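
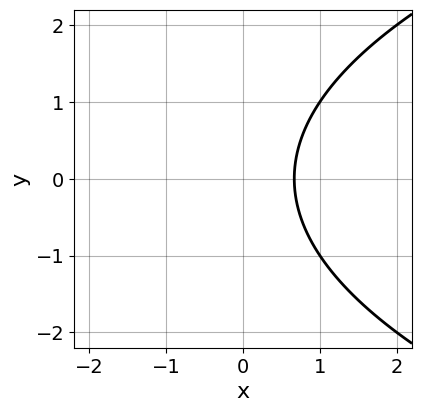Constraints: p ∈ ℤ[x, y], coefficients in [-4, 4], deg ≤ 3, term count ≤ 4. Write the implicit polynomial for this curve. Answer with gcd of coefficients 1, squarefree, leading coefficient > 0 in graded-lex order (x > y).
(a) deg p = 2. The shape is more complex than any degree-1 curve.
(b) Symmetries: mirror symmetry y ↦ −y ⇒ only even powers of y.
(c) From the visible intercepts: it misses every integer gridline on the y-axis.
(d) Assembling these constraints gives the stated polynomial.

y^2 - 3*x + 2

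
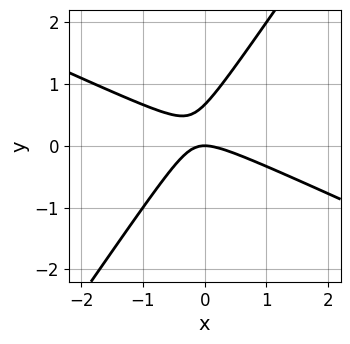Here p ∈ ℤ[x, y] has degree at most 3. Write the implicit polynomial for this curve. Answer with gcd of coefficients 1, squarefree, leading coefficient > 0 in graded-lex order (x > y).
(a) The degree is 2 — the shape is more complex than any degree-1 curve.
(b) Reading off the gridlines: it meets the x-axis at x = 0 (among the integer gridlines); it crosses the y-axis at the gridline y = 0.
(c) Fitting integer coefficients to these (and the overall shape) gives p.

2*x^2 + 3*x*y - 3*y^2 + 2*y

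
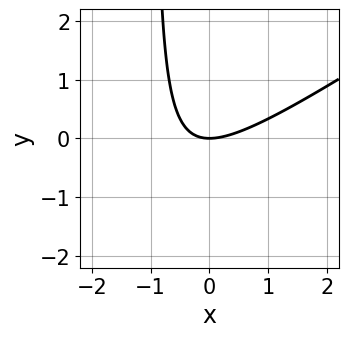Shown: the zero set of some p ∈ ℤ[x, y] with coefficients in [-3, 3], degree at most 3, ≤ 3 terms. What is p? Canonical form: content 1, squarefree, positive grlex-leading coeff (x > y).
(a) The degree is 2 — no degree-1 curve has this shape.
(b) Against the integer gridlines: it meets the y-axis at y = 0 (among the integer gridlines); one x-axis crossing is at x = 0.
(c) Assembling these constraints gives the stated polynomial.

2*x^2 - 3*x*y - 3*y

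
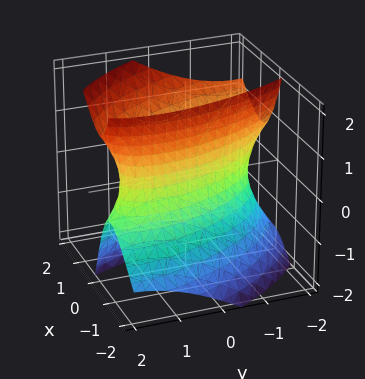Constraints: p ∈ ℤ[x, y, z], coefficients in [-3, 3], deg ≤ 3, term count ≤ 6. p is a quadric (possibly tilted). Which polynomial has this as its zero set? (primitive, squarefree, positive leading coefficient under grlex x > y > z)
The degree is 2 — a generic line meets the surface in up to 2 points.
Observable constraints: no z-intercept at any integer in the box.
Together with the visible shape, these determine p as stated.

3*x^2 + 2*x*y - 2*x*z + y^2 - z^2 - 2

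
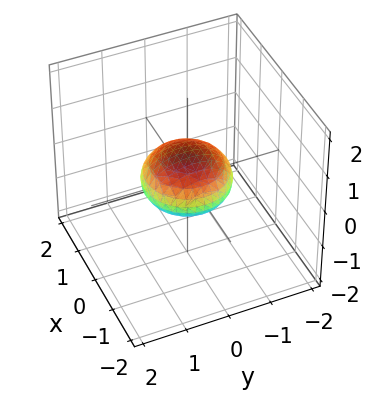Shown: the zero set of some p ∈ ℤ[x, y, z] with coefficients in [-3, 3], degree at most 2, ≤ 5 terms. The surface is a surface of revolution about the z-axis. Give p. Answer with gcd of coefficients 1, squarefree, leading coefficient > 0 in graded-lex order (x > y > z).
x^2 + y^2 + 2*z^2 - 1

(a) deg p = 2.
(b) Symmetries: the surface is invariant under rotation about z: p = q(x² + y², z).
(c) From the visible intercepts: a circular section at z = 0 has radius exactly 1; the x-axis gridline crossings are at x ∈ {-1, 1}.
(d) These observations pin down the coefficients.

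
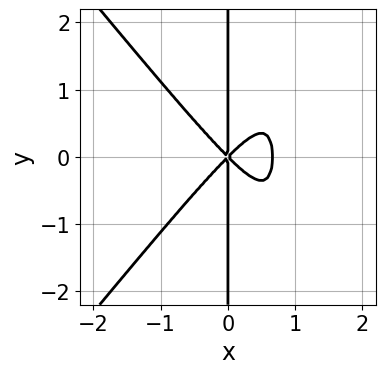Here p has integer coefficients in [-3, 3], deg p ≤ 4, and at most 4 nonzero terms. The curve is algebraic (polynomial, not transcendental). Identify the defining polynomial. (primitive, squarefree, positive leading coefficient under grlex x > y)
deg p = 4. The shape is more complex than any degree-3 curve.
Symmetries: the y ↦ −y reflection is a symmetry, so y appears only in even powers.
Observable constraints: it crosses the x-axis at the gridline x = 0; the visible y-axis segment lies entirely on the curve.
Assembling these constraints gives the stated polynomial.

3*x^4 - 2*x^2*y^2 - 2*x^3 + 2*x*y^2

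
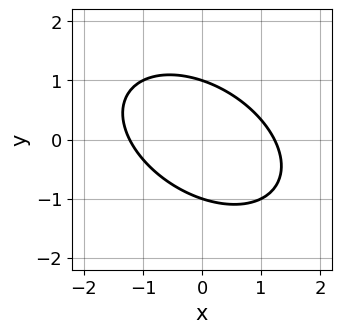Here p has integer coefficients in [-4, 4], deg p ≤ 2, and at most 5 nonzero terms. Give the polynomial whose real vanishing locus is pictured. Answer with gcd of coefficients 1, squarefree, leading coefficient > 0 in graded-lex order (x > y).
2*x^2 + 2*x*y + 3*y^2 - 3

(a) The degree is 2 — a generic line meets the curve in up to 2 points.
(b) From the visible intercepts: among the integer gridlines, it crosses the y-axis at y ∈ {-1, 1}.
(c) These observations pin down the coefficients.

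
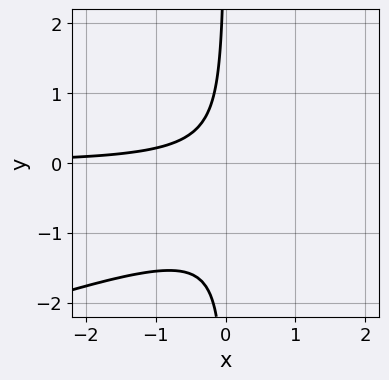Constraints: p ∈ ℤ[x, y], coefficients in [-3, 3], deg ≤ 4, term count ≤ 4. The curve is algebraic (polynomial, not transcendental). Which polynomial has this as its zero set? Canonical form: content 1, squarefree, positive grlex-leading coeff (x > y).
(a) deg p = 3. No degree-2 curve has this shape.
(b) Against the integer gridlines: no y-intercept at any integer in the box; it misses every integer gridline on the x-axis.
(c) Together with the visible shape, these determine p as stated.

x^2*y - 3*x*y^2 - 3*x*y - 1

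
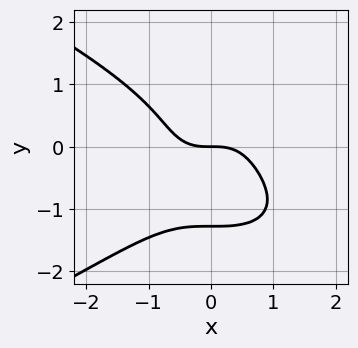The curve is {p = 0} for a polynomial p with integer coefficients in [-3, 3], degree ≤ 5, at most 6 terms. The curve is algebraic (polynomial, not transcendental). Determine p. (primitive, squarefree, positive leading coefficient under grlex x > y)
3*y^4 + 3*x^3 + 2*y^3 + 3*y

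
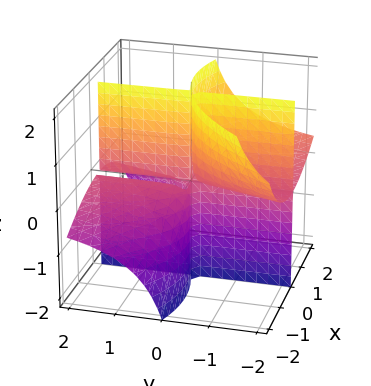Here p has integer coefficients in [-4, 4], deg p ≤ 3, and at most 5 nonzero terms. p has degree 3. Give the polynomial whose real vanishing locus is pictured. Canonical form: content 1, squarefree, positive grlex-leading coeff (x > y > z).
x^3 - x^2*z + 3*x*y*z

1. I count 2 distinct pieces.
2. Degree: a generic line meets the surface in up to 3 points, so deg p = 3.
3. From the axis intercepts and sections: every point of the y-axis in the box is on the surface; every point of the z-axis in the box is on the surface.
4. Solving for integer coefficients yields p as stated.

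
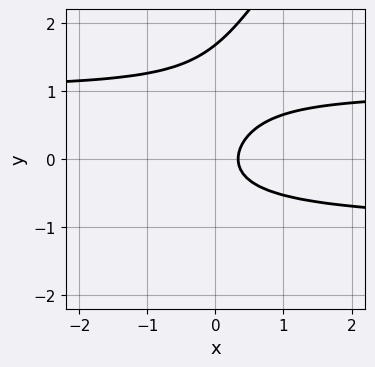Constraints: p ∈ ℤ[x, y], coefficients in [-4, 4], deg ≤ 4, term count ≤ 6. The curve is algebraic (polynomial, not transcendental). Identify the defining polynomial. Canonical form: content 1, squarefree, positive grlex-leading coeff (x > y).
3*x*y^2 - 2*y^3 + 3*y^2 - 3*x + 1

Degree: a generic line meets the curve in up to 3 points, so deg p = 3.
Matching integer coefficients to the picture gives p.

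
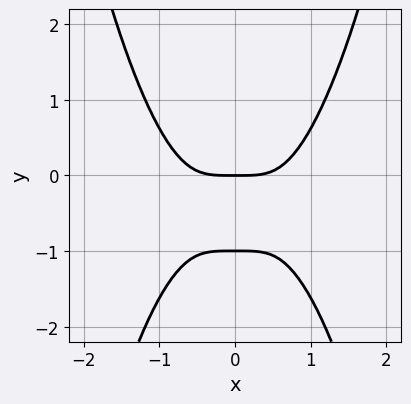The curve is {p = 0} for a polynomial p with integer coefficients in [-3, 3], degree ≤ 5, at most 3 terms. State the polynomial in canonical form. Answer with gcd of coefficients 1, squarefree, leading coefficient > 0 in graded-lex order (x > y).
First, degree: the shape is more complex than any degree-3 curve, so deg p = 4.
Next, symmetries: it's symmetric under x → −x, forcing even powers of x.
Then, reading off the gridlines: one x-axis crossing is at x = 0; the y-axis gridline crossings are at y ∈ {-1, 0}.
Finally, the integer polynomial consistent with all of this is the stated p.

x^4 - y^2 - y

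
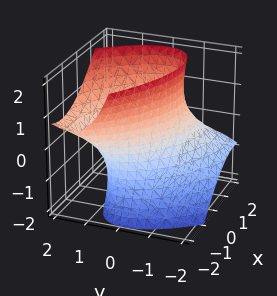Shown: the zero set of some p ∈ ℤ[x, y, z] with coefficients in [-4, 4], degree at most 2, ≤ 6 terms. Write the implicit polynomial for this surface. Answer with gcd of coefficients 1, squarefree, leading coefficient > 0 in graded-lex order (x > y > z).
2*x^2 + 3*x*y + 3*y^2 - 3*y*z - z^2 - 3

1. Degree: a generic line meets the surface in up to 2 points, so deg p = 2.
2. Reading off the gridlines: the y-axis gridline crossings are at y ∈ {-1, 1}; it misses every integer gridline on the z-axis.
3. Putting this together gives p.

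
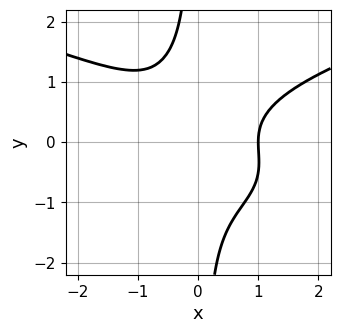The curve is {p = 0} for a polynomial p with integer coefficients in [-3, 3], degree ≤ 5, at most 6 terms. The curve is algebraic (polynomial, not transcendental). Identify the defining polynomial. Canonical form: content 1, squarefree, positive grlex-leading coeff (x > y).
2*x*y^3 - x^3 + y^2 + 1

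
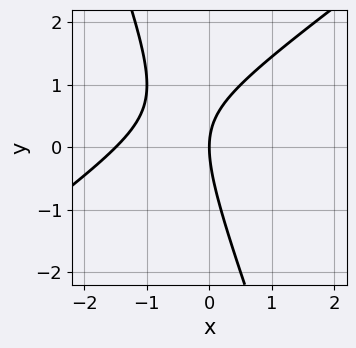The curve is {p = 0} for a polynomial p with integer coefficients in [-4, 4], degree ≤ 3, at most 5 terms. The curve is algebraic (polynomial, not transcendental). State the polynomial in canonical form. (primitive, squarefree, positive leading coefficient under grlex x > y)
1. The degree is 2 — a generic line meets the curve in up to 2 points.
2. Checking where it meets the axes: it meets the y-axis at y = 0 (among the integer gridlines); it crosses the x-axis at the gridline x = 0.
3. Fitting integer coefficients to these (and the overall shape) gives p.

2*x^2 - 2*x*y - y^2 + 3*x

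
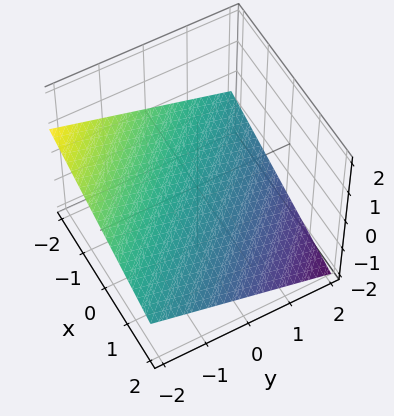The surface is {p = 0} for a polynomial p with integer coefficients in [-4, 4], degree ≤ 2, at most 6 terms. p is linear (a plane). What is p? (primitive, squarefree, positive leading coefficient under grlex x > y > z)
x + y + 3*z + 2

First, degree: every cross-section is a straight line — this is a plane, so deg p = 1.
Next, reading off the gridlines: it meets the y-axis at y = -2 (among the integer gridlines); it meets the x-axis at x = -2 (among the integer gridlines).
Finally, solving for integer coefficients yields p as stated.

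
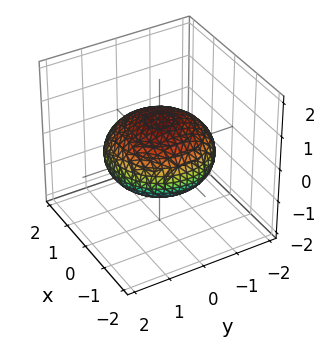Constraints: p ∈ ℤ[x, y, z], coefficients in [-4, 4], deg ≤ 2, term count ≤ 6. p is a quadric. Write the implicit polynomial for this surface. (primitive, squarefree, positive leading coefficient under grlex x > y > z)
x^2 + y^2 + 2*z^2 - 2

1. deg p = 2.
2. Symmetries: mirror symmetry z ↦ −z ⇒ only even powers of z; the z-axis is an axis of rotation, so x and y enter only as x² + y².
3. Against the integer gridlines: a circular section at z = 0 has radius between 1 and 2; among the integer gridlines, it crosses the z-axis at z ∈ {-1, 1}.
4. These observations pin down the coefficients.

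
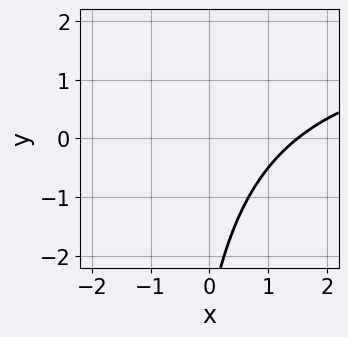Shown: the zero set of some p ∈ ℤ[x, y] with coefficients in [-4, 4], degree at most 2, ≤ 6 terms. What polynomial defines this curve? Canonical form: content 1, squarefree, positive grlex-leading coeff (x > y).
x*y - 2*x + y + 3

(a) deg p = 2. No degree-1 curve has this shape.
(b) Observable constraints: it misses every integer gridline on the y-axis.
(c) These observations pin down the coefficients.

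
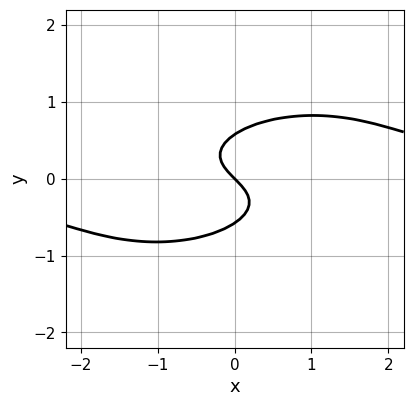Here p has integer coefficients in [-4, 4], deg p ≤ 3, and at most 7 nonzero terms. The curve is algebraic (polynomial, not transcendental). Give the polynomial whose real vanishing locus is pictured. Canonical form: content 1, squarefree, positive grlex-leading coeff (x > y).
x^2*y - x*y^2 + 3*y^3 - x - y

deg p = 3. No degree-2 curve has this shape.
From the visible intercepts: it meets the x-axis at x = 0 (among the integer gridlines); it meets the y-axis at y = 0 (among the integer gridlines).
Matching integer coefficients to the picture gives p.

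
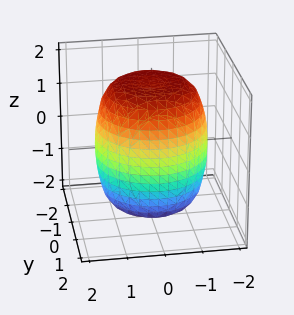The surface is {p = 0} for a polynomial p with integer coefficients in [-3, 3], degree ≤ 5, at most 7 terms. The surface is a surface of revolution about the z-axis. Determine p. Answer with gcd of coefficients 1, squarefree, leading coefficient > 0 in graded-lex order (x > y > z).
x^4 + 2*x^2*y^2 + y^4 - x^2 - y^2 + z^2 - 3

First, deg p = 4.
Next, symmetry: the z-axis is an axis of rotation, so x and y enter only as x² + y².
Then, observable constraints: a circular section at z = -1 has radius between 1 and 2.
Finally, these observations pin down the coefficients.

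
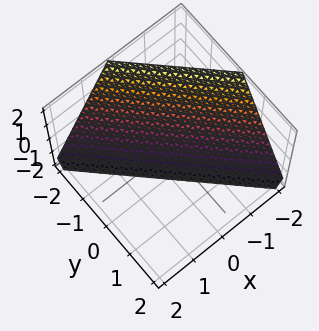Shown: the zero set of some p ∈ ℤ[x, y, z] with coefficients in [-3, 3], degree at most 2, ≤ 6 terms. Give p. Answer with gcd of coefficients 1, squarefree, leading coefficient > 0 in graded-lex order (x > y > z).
(a) The degree is 1 — the surface is flat (a plane).
(b) From the visible intercepts: one x-axis crossing is at x = -1; it crosses the z-axis at the gridline z = -2.
(c) The integer polynomial consistent with all of this is the stated p. Check: (0, -1, 0) on the y-axis lies on the surface, and p(0, -1, 0) = 0. ✓

2*x + 2*y + z + 2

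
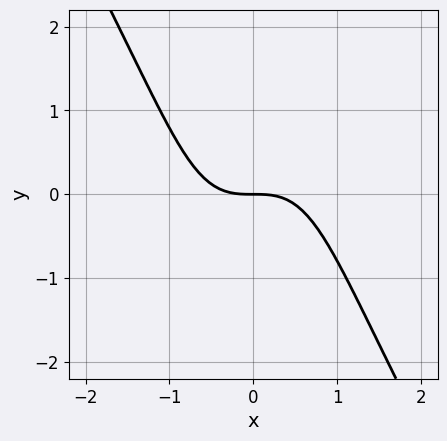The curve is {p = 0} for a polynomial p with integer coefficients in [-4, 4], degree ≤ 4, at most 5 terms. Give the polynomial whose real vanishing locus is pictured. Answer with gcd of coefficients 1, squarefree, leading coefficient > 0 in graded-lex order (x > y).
3*x^3 - x*y^2 + 3*y

First, degree: the shape is more complex than any degree-2 curve, so deg p = 3.
Then, checking where it meets the axes: one x-axis crossing is at x = 0; one y-axis crossing is at y = 0.
Finally, assembling these constraints gives the stated polynomial.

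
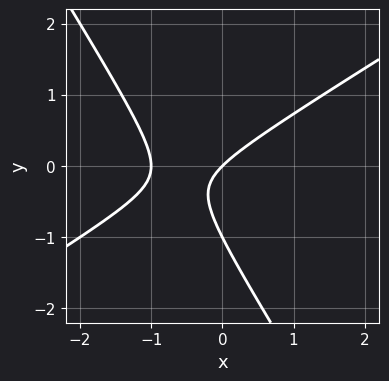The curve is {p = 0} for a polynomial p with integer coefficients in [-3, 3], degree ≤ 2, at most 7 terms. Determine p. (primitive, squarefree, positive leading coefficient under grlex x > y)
x^2 - x*y - y^2 + x - y

1. The degree is 2 — a generic line meets the curve in up to 2 points.
2. From the axis intercepts and sections: among the integer gridlines, it crosses the x-axis at x ∈ {-1, 0}; the y-axis gridline crossings are at y ∈ {-1, 0}.
3. Fitting integer coefficients to these (and the overall shape) gives p.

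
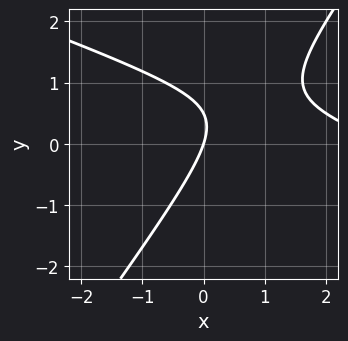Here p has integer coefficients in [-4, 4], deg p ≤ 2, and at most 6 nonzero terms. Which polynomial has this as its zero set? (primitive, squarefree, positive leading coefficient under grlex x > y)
x^2 + 2*x*y - 2*y^2 - 3*x + y

First, degree: the shape is more complex than any degree-1 curve, so deg p = 2.
Then, reading off the gridlines: it crosses the y-axis at the gridline y = 0; one x-axis crossing is at x = 0.
Finally, together with the visible shape, these determine p as stated.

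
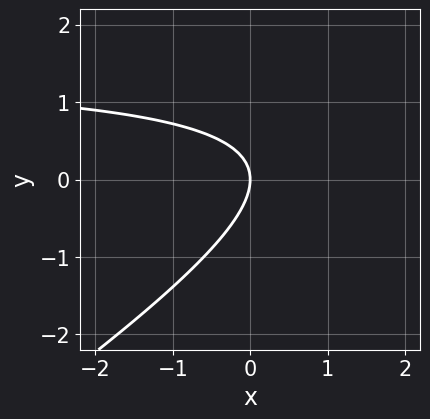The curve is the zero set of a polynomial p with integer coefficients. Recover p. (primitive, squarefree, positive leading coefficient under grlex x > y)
(a) The degree is 2 — no degree-1 curve has this shape.
(b) Against the integer gridlines: it crosses the x-axis at the gridline x = 0; it meets the y-axis at y = 0 (among the integer gridlines).
(c) The integer polynomial consistent with all of this is the stated p.

2*x*y - 3*y^2 - 3*x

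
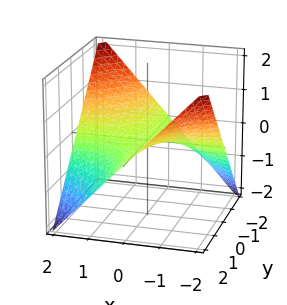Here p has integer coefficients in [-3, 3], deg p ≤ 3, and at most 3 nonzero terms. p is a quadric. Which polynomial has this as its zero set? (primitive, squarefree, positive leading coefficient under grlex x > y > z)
1. The degree is 2 — a saddle surface; a quadric.
2. Reading off the gridlines: it crosses the z-axis at the gridline z = 0; the visible x-axis segment lies entirely on the surface; the visible y-axis segment lies entirely on the surface.
3. Matching integer coefficients to the picture gives p.

x*y + 2*z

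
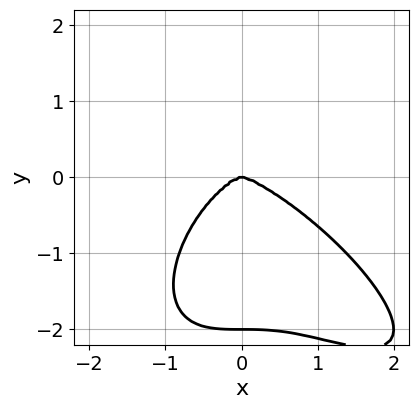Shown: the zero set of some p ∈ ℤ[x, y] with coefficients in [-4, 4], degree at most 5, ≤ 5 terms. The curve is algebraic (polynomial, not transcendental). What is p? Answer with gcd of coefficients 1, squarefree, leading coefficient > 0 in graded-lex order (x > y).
x^4 + x^3*y + y^4 + 2*y^3

1. deg p = 4. The shape is more complex than any degree-3 curve.
2. From the axis intercepts and sections: it meets the x-axis at x = 0 (among the integer gridlines); the y-axis gridline crossings are at y ∈ {-2, 0}.
3. Together with the visible shape, these determine p as stated.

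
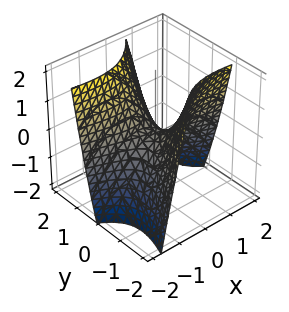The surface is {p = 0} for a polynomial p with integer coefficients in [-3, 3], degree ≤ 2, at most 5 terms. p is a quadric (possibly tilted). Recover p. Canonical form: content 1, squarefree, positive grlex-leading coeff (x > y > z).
First, deg p = 2.
Next, reading off the gridlines: it meets the z-axis at z = 0 (among the integer gridlines); it meets the y-axis at y = 0 (among the integer gridlines).
Finally, the integer polynomial consistent with all of this is the stated p.

x^2 + 3*x*y - 2*y^2 + 2*z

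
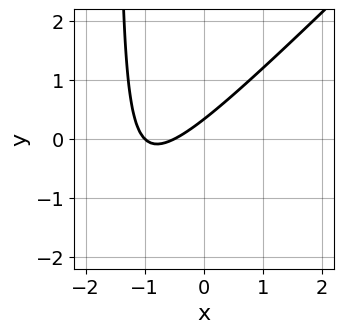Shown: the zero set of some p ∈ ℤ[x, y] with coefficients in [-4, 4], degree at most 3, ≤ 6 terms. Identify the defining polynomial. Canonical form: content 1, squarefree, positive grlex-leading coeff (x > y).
2*x^2 - 2*x*y + 3*x - 3*y + 1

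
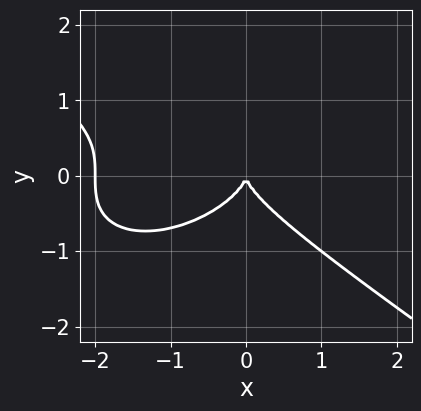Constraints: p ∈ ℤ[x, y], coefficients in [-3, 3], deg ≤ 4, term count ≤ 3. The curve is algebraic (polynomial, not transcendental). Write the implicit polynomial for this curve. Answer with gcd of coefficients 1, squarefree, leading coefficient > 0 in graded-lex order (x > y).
x^3 + 3*y^3 + 2*x^2

Degree: no degree-2 curve has this shape, so deg p = 3.
Reading off the gridlines: it meets the y-axis at y = 0 (among the integer gridlines); the x-axis gridline crossings are at x ∈ {-2, 0}.
Fitting integer coefficients to these (and the overall shape) gives p.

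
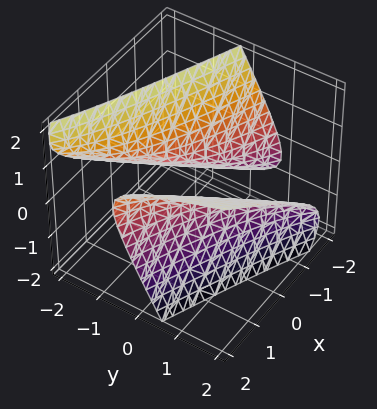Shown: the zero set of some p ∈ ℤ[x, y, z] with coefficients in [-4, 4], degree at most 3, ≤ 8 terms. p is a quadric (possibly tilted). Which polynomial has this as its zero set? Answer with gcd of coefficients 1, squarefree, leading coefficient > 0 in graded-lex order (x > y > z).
First, I count 2 distinct pieces.
Then, deg p = 2.
Next, from the axis intercepts and sections: the y-axis gridline crossings are at y ∈ {-1, 1}; it misses every integer gridline on the z-axis; among the integer gridlines, it crosses the x-axis at x ∈ {-1, 1}.
Finally, putting this together gives p.

x^2 + 3*x*y + y^2 - 3*y*z - 2*z^2 - 1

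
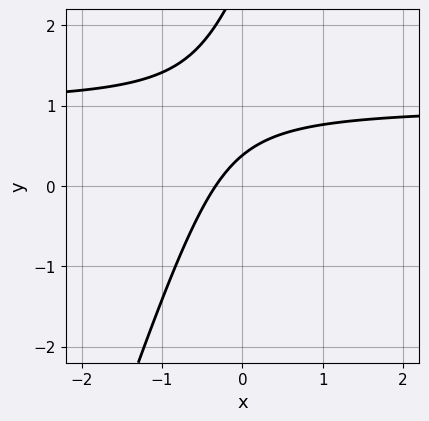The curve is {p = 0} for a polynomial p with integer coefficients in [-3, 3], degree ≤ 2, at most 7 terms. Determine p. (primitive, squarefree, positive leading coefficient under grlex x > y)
First, the degree is 2 — the shape is more complex than any degree-1 curve.
Finally, matching integer coefficients to the picture gives p.

3*x*y - y^2 - 3*x + 3*y - 1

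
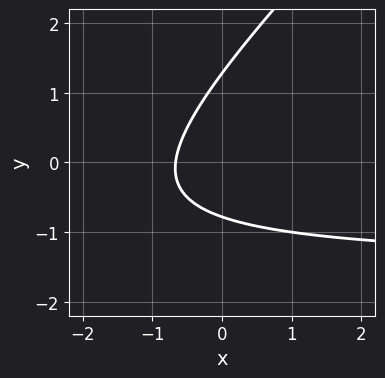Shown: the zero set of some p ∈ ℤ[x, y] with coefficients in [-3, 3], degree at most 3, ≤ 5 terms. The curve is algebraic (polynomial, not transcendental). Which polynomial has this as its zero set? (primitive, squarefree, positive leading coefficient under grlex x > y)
1. deg p = 2. No degree-1 curve has this shape.
2. Solving for integer coefficients yields p as stated.

2*x*y - 2*y^2 + 3*x + y + 2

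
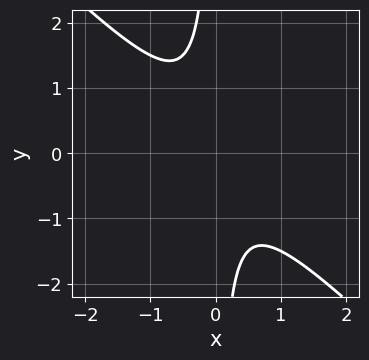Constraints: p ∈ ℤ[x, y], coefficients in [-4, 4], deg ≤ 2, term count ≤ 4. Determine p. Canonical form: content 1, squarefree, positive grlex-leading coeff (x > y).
(a) The degree is 2 — no degree-1 curve has this shape.
(b) Checking where it meets the axes: no x-intercept at any integer in the box; no y-intercept at any integer in the box.
(c) Fitting integer coefficients to these (and the overall shape) gives p.

2*x^2 + 2*x*y + 1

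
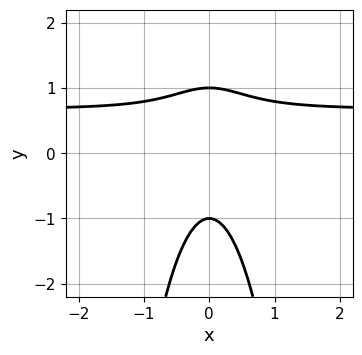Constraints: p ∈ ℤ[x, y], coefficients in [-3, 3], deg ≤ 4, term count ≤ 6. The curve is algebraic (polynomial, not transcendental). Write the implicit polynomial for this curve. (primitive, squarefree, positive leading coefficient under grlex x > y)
1. deg p = 3.
2. Symmetries: mirror symmetry x ↦ −x ⇒ only even powers of x.
3. From the visible intercepts: it misses every integer gridline on the x-axis; the y-axis gridline crossings are at y ∈ {-1, 1}.
4. Together with the visible shape, these determine p as stated.

3*x^2*y - 2*x^2 + y^2 - 1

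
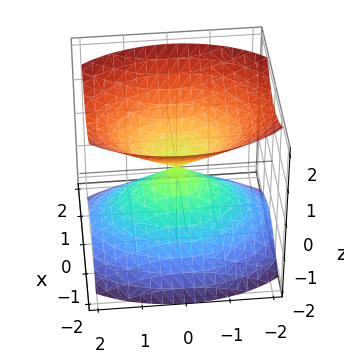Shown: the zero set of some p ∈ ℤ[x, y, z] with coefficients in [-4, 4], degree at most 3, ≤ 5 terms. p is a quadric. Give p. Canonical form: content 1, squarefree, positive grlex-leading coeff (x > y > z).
1. The picture has 2 separate pieces. They look like related sheets of one shape, so recover p as a whole.
2. The degree is 2 — two nappes meeting at a single point; a quadric.
3. Symmetries: it's symmetric under z → −z, forcing even powers of z; it's symmetric under x → −x, forcing even powers of x; the y ↦ −y reflection is a symmetry, so y appears only in even powers.
4. Observable constraints: it meets the x-axis at x = 0 (among the integer gridlines); one z-axis crossing is at z = 0; one y-axis crossing is at y = 0.
5. These observations pin down the coefficients.

2*x^2 + y^2 - 2*z^2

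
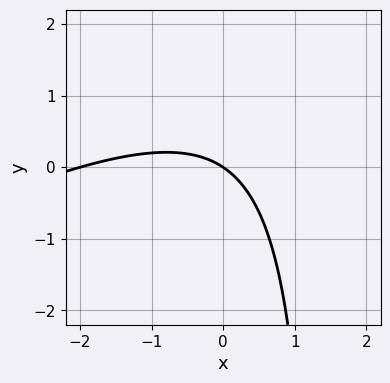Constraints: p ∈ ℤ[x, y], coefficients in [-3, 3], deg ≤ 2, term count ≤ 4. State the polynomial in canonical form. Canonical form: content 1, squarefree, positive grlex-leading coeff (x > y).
The degree is 2 — the shape is more complex than any degree-1 curve.
Observable constraints: one y-axis crossing is at y = 0; the x-axis gridline crossings are at x ∈ {-2, 0}.
Together with the visible shape, these determine p as stated.

x^2 - 2*x*y + 2*x + 3*y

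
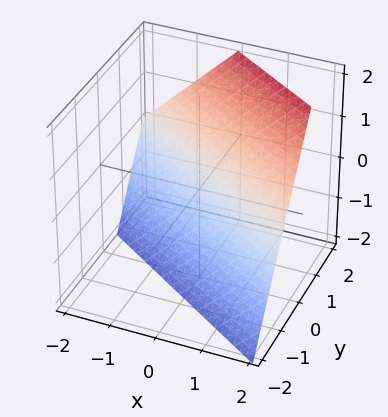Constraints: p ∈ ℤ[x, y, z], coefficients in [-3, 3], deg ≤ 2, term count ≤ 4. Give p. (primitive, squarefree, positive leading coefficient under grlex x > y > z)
2*x + 3*y - 2*z - 2

deg p = 1.
Observable constraints: it crosses the x-axis at the gridline x = 1; one z-axis crossing is at z = -1.
Together with the visible shape, these determine p as stated.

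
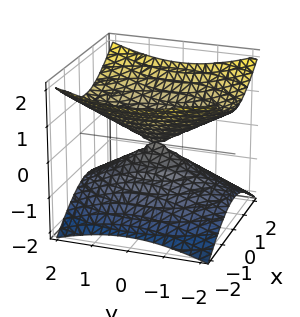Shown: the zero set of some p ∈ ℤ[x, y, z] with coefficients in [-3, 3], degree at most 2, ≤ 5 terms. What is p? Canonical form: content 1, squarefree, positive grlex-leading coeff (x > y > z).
2*x^2 + y^2 - 3*z^2

First, degree: a double cone through the origin; a quadric, so deg p = 2.
Then, symmetries: the y ↦ −y reflection is a symmetry, so y appears only in even powers; the x ↦ −x reflection is a symmetry, so x appears only in even powers; the z ↦ −z reflection is a symmetry, so z appears only in even powers.
Then, checking where it meets the axes: it meets the z-axis at z = 0 (among the integer gridlines); one x-axis crossing is at x = 0.
Finally, putting this together gives p.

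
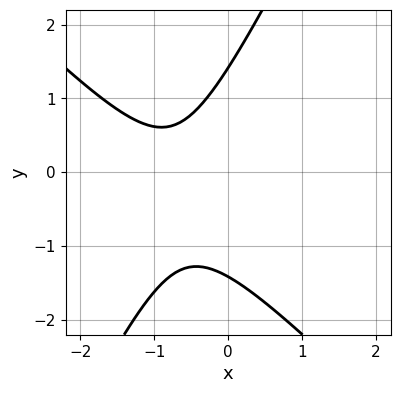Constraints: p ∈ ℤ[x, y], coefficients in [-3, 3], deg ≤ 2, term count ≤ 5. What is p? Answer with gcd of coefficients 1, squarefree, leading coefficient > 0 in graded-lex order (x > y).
2*x^2 + x*y - y^2 + 3*x + 2

deg p = 2. No degree-1 curve has this shape.
From the axis intercepts and sections: it misses every integer gridline on the x-axis.
These observations pin down the coefficients.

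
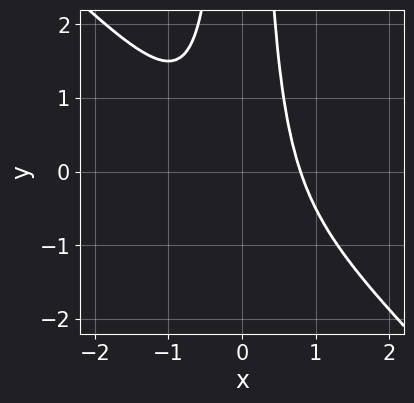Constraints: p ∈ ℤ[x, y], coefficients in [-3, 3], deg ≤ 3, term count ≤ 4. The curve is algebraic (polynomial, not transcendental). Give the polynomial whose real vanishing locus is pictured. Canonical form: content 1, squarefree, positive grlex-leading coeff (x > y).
2*x^3 + 2*x^2*y - 1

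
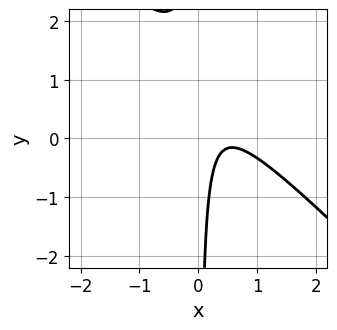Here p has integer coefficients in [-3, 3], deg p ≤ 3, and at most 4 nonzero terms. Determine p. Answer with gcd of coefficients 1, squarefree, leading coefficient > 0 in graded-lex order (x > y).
3*x^2 + 3*x*y - 3*x + 1

1. The degree is 2 — the shape is more complex than any degree-1 curve.
2. From the visible intercepts: no y-intercept at any integer in the box; the curve avoids every integer x-axis point in the box.
3. Together with the visible shape, these determine p as stated.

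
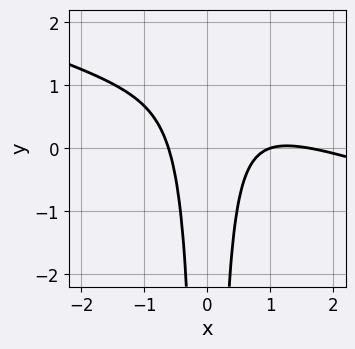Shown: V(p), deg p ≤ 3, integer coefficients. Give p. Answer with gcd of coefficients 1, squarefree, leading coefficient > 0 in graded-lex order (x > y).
x^3 + 3*x^2*y - 2*x^2 + 1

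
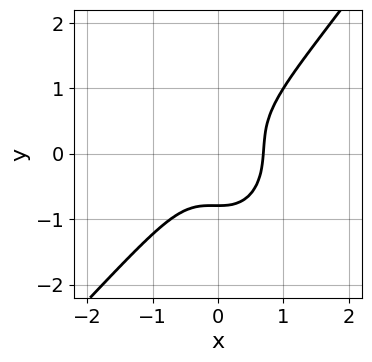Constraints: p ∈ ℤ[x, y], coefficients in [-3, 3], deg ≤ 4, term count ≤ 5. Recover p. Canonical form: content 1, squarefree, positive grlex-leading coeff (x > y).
1. deg p = 4.
2. Putting this together gives p.

x^3*y - x^2*y^2 - 3*x^3 + 2*y^3 + 1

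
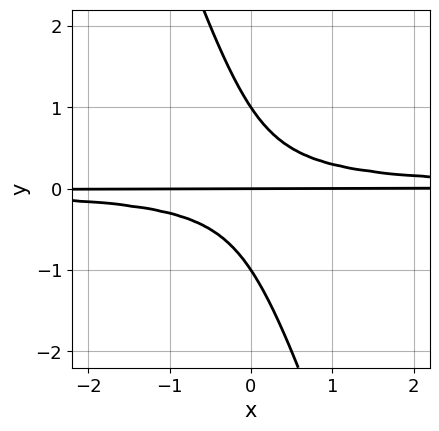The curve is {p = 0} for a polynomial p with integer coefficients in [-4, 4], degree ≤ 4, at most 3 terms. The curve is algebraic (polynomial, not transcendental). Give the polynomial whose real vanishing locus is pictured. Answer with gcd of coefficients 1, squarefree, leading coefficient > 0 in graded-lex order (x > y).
3*x*y^2 + y^3 - y

The degree is 3 — a generic line meets the curve in up to 3 points.
From the visible intercepts: among the integer gridlines, it crosses the y-axis at y ∈ {-1, 0, 1}; the visible x-axis segment lies entirely on the curve.
Fitting integer coefficients to these (and the overall shape) gives p.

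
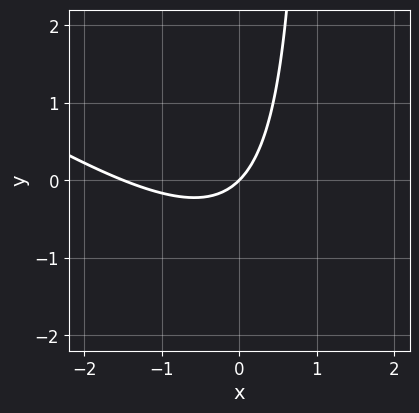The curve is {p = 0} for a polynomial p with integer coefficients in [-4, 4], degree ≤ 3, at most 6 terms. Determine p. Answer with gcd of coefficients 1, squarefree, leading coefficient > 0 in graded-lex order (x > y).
First, deg p = 2. The shape is more complex than any degree-1 curve.
Next, reading off the gridlines: it meets the y-axis at y = 0 (among the integer gridlines); it crosses the x-axis at the gridline x = 0.
Finally, matching integer coefficients to the picture gives p.

2*x^2 + 3*x*y + 3*x - 3*y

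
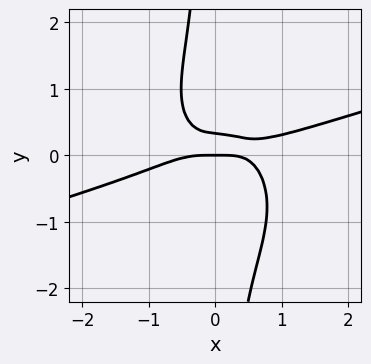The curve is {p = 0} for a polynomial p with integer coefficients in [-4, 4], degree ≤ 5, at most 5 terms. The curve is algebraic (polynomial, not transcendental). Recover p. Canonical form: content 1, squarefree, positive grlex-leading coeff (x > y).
1. deg p = 4. No degree-3 curve has this shape.
2. From the visible intercepts: it meets the y-axis at y = 0 (among the integer gridlines); it crosses the x-axis at the gridline x = 0.
3. Putting this together gives p.

x^4 - 3*x^3*y - 3*x*y^3 - 3*y^2 + y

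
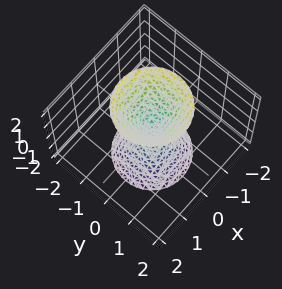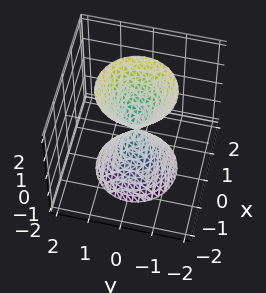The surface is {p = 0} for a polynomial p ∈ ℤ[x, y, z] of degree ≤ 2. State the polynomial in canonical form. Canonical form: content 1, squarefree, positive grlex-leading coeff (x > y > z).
3*x^2 + 3*y^2 - z^2

(a) I count 2 distinct pieces.
(b) deg p = 2.
(c) Symmetry: every cross-section ⟂ z is a circle, so x, y appear only via x² + y²; mirror symmetry z ↦ −z ⇒ only even powers of z.
(d) Checking where it meets the axes: a circular section at z = 2 has radius between 1 and 2; it crosses the y-axis at the gridline y = 0; one x-axis crossing is at x = 0; it meets the z-axis at z = 0 (among the integer gridlines).
(e) Matching integer coefficients to the picture gives p.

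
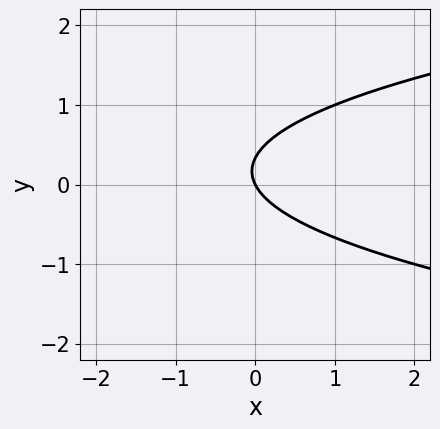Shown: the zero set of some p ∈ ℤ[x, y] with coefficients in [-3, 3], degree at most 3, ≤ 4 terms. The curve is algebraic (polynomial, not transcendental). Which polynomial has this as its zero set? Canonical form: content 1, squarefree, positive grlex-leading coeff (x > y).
3*y^2 - 2*x - y

(a) deg p = 2.
(b) Observable constraints: it meets the x-axis at x = 0 (among the integer gridlines); one y-axis crossing is at y = 0.
(c) Matching integer coefficients to the picture gives p.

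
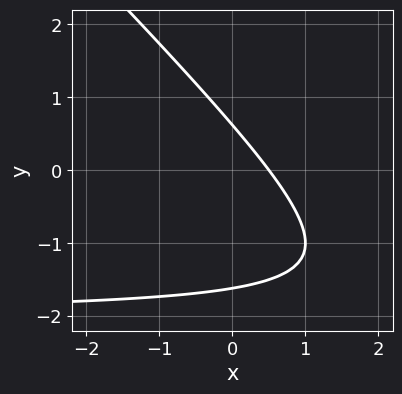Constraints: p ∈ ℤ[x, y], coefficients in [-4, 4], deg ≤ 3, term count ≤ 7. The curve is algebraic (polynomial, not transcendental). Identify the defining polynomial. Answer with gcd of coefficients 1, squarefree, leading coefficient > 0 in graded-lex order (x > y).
x*y + y^2 + 2*x + y - 1

First, the degree is 2 — a generic line meets the curve in up to 2 points.
Finally, the integer polynomial consistent with all of this is the stated p.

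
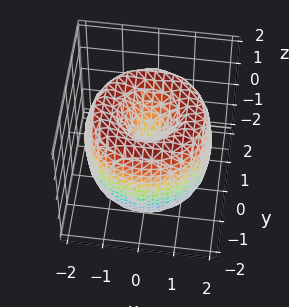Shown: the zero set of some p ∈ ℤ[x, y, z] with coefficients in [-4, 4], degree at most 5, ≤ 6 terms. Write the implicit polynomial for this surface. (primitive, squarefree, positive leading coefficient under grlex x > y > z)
First, degree: a generic line meets the surface in up to 4 points, so deg p = 4.
Next, by symmetry, the z-axis is an axis of rotation, so x and y enter only as x² + y².
Then, from the axis intercepts and sections: it meets the x-axis at x = 0 (among the integer gridlines); a circular section at z = 1 has radius between 0 and 1.
Finally, assembling these constraints gives the stated polynomial.

x^4 + 2*x^2*y^2 + y^4 - 3*x^2 - 3*y^2 + z^2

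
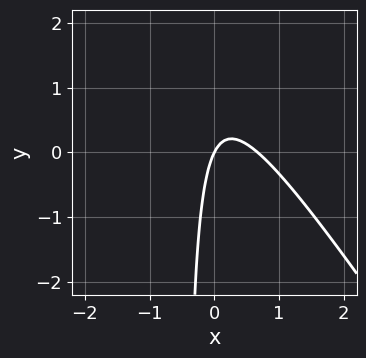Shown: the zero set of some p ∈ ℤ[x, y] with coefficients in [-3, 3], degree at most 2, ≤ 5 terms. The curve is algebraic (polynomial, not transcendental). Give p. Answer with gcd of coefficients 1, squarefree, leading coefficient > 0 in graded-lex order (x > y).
3*x^2 + 2*x*y - 2*x + y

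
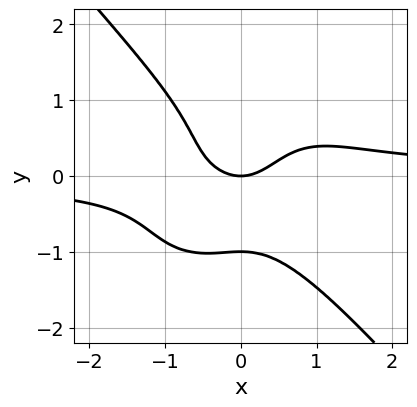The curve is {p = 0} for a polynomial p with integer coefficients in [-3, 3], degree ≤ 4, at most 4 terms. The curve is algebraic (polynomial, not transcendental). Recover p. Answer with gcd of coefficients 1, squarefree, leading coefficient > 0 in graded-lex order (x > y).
1. deg p = 4.
2. Observable constraints: the y-axis gridline crossings are at y ∈ {-1, 0}; it meets the x-axis at x = 0 (among the integer gridlines).
3. Together with the visible shape, these determine p as stated.

3*x^3*y + 2*y^4 - 2*x^2 + 2*y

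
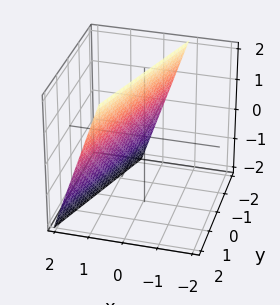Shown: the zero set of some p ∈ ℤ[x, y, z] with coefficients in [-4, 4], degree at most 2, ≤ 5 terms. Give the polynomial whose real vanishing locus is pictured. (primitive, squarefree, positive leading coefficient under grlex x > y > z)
3*x - y + z - 2

The degree is 1 — the surface is flat (a plane).
From the visible intercepts: it crosses the z-axis at the gridline z = 2; one y-axis crossing is at y = -2.
The integer polynomial consistent with all of this is the stated p.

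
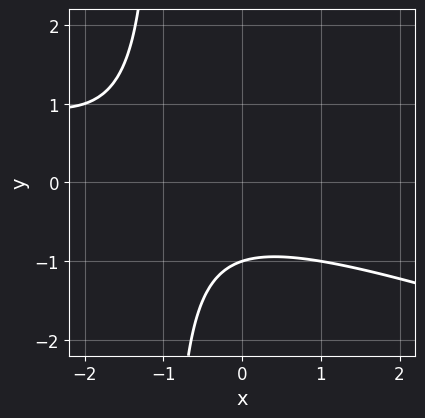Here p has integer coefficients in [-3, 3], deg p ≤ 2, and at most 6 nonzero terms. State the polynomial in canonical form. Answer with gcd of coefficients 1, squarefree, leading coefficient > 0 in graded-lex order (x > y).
x^2 + 3*x*y + 2*x + 3*y + 3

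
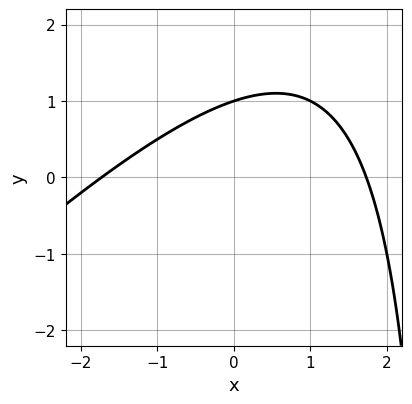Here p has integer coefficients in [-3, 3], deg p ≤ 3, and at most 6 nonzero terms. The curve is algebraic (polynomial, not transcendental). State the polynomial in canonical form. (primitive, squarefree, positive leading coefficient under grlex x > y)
x^2 - x*y + 3*y - 3

First, the degree is 2 — a generic line meets the curve in up to 2 points.
Then, reading off the gridlines: one y-axis crossing is at y = 1.
Finally, assembling these constraints gives the stated polynomial.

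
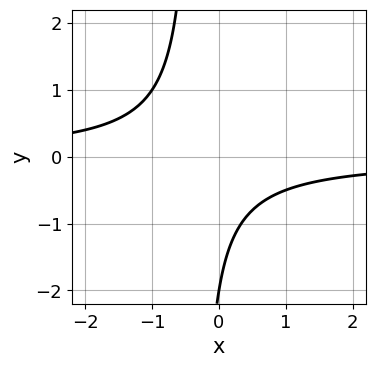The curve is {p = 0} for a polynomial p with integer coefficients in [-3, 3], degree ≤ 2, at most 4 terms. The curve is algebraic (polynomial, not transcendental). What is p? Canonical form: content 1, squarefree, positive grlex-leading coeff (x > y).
First, the degree is 2 — a generic line meets the curve in up to 2 points.
Next, reading off the gridlines: one y-axis crossing is at y = -2; no x-intercept at any integer in the box.
Finally, together with the visible shape, these determine p as stated.

3*x*y + y + 2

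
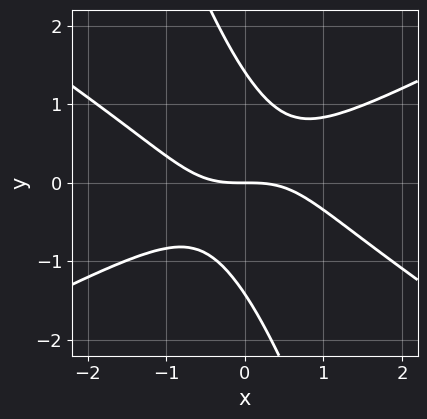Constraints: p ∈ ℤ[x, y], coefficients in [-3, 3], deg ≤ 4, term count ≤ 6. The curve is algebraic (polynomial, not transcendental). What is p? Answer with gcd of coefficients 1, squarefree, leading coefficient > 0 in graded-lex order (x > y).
x^3 - 3*x*y^2 - y^3 + 2*y

The degree is 3 — a generic line meets the curve in up to 3 points.
Against the integer gridlines: it meets the x-axis at x = 0 (among the integer gridlines); it crosses the y-axis at the gridline y = 0.
Together with the visible shape, these determine p as stated.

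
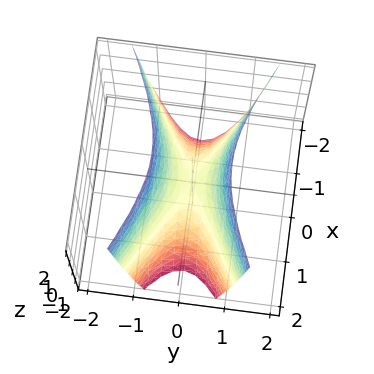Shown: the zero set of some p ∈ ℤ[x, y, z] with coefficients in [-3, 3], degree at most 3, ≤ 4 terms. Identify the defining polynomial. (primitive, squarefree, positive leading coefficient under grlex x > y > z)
1. deg p = 2. A hyperbolic paraboloid; a quadric.
2. Symmetries: the x ↦ −x reflection is a symmetry, so x appears only in even powers; the y ↦ −y reflection is a symmetry, so y appears only in even powers.
3. From the axis intercepts and sections: it crosses the z-axis at the gridline z = 0; it meets the y-axis at y = 0 (among the integer gridlines).
4. The integer polynomial consistent with all of this is the stated p.

x^2 - 3*y^2 + z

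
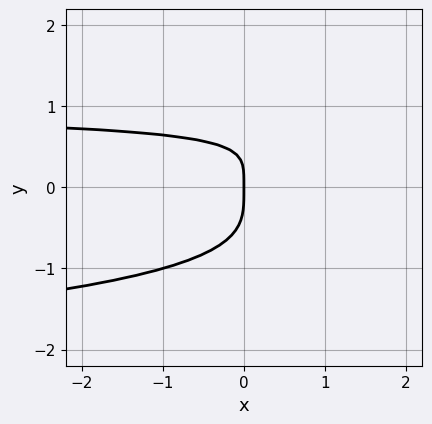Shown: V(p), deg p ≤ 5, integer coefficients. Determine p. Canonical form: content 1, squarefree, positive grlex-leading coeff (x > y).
2*y^4 - x*y + x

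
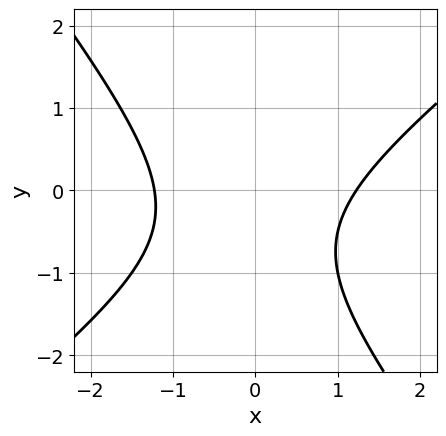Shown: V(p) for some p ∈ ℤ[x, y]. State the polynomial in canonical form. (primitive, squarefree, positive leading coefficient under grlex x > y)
2*x^2 - x*y - 2*y^2 - 2*y - 3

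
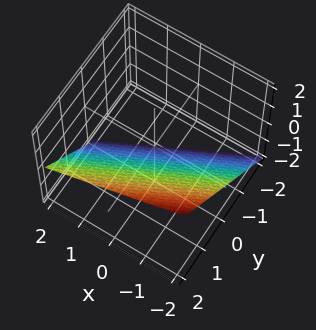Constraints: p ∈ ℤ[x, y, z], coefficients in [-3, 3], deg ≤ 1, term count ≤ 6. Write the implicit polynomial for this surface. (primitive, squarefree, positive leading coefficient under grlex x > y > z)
First, deg p = 1.
Next, against the integer gridlines: one x-axis crossing is at x = -2; it meets the y-axis at y = 1 (among the integer gridlines).
Finally, putting this together gives p.

x - 2*y + 2*z + 2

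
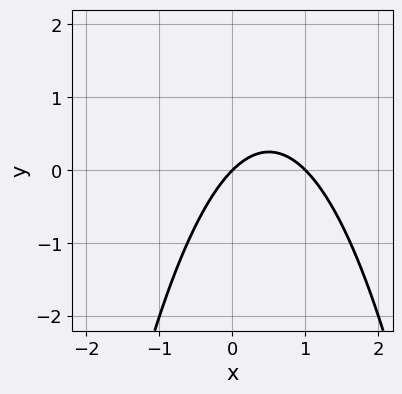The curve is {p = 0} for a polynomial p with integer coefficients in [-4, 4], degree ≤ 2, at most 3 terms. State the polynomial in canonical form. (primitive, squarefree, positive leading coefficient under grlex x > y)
x^2 - x + y

(a) deg p = 2. No degree-1 curve has this shape.
(b) Against the integer gridlines: one y-axis crossing is at y = 0; the x-axis gridline crossings are at x ∈ {0, 1}.
(c) These observations pin down the coefficients.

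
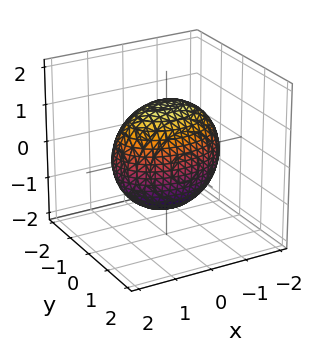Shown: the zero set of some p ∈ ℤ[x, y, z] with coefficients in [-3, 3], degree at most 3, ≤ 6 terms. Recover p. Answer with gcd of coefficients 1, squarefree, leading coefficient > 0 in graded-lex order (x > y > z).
x^2 + 2*y^2 + z^2 - 2

(a) The degree is 2 — bounded and convex; a quadric.
(b) Symmetries: the z ↦ −z reflection is a symmetry, so z appears only in even powers; it's symmetric under y → −y, forcing even powers of y; it's symmetric under x → −x, forcing even powers of x.
(c) From the visible intercepts: among the integer gridlines, it crosses the y-axis at y ∈ {-1, 1}.
(d) Solving for integer coefficients yields p as stated.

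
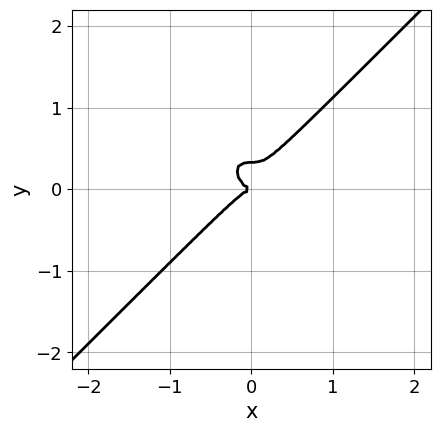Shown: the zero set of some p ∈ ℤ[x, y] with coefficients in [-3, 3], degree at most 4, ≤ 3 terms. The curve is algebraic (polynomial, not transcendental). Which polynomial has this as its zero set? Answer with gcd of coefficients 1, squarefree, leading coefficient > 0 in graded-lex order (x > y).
3*x^3 - 3*y^3 + y^2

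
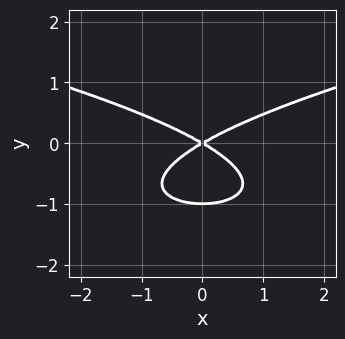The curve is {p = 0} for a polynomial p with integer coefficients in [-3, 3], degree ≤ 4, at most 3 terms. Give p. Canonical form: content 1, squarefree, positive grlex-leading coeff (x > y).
3*y^3 - x^2 + 3*y^2

First, deg p = 3. No degree-2 curve has this shape.
Next, symmetries: mirror symmetry x ↦ −x ⇒ only even powers of x.
Next, reading off the gridlines: the y-axis gridline crossings are at y ∈ {-1, 0}; it crosses the x-axis at the gridline x = 0.
Finally, assembling these constraints gives the stated polynomial.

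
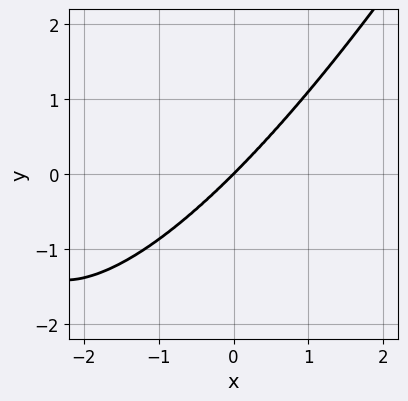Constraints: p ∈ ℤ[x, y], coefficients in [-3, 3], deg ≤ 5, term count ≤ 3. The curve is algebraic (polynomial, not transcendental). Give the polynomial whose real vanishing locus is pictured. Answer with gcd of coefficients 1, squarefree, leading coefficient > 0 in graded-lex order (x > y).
x^4 + 3*x^3 - 3*y^3

(a) The degree is 4 — the shape is more complex than any degree-3 curve.
(b) Against the integer gridlines: one y-axis crossing is at y = 0; one x-axis crossing is at x = 0.
(c) The integer polynomial consistent with all of this is the stated p.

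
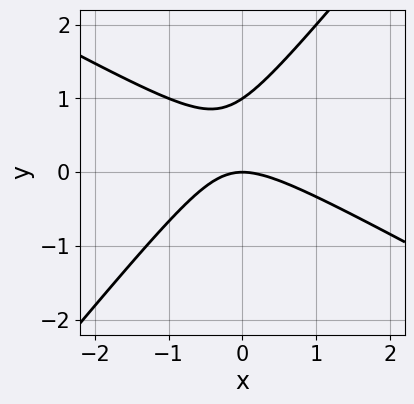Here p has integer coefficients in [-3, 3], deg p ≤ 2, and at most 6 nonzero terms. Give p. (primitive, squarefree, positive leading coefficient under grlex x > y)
The degree is 2 — the shape is more complex than any degree-1 curve.
Observable constraints: the y-axis gridline crossings are at y ∈ {0, 1}; it meets the x-axis at x = 0 (among the integer gridlines).
Assembling these constraints gives the stated polynomial.

2*x^2 + 2*x*y - 3*y^2 + 3*y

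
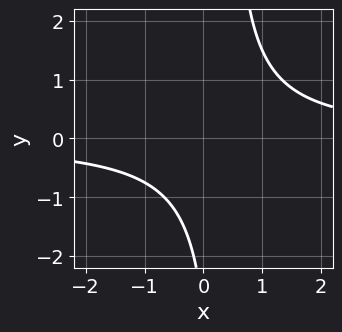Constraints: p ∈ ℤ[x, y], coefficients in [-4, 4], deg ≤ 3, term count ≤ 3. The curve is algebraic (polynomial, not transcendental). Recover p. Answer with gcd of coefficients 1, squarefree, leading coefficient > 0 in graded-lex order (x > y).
3*x*y - y - 3

1. deg p = 2. The shape is more complex than any degree-1 curve.
2. Reading off the gridlines: it misses every integer gridline on the x-axis; it misses every integer gridline on the y-axis.
3. Assembling these constraints gives the stated polynomial.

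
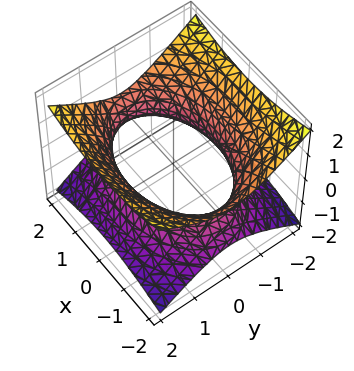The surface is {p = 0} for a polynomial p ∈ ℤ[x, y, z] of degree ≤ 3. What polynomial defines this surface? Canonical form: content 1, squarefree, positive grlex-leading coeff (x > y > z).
x^2 + 2*y^2 - 3*z^2 - 3

Degree: an hourglass — one-sheet hyperboloid; a quadric, so deg p = 2.
Symmetries: mirror symmetry x ↦ −x ⇒ only even powers of x; the z ↦ −z reflection is a symmetry, so z appears only in even powers; mirror symmetry y ↦ −y ⇒ only even powers of y.
Reading off the gridlines: it misses every integer gridline on the z-axis.
Fitting integer coefficients to these (and the overall shape) gives p.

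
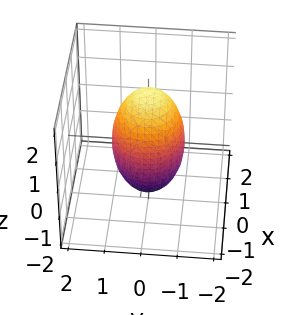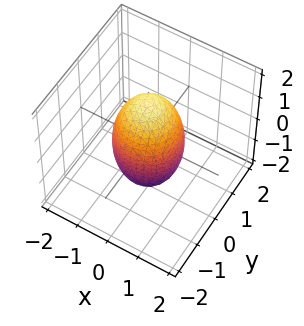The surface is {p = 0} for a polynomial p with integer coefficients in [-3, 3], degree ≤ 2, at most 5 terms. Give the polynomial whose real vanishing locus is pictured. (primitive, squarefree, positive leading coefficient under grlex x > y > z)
3*x^2 + 3*y^2 + z^2 - 3

First, degree: the shape is more complex than any degree-1 surface, so deg p = 2.
Next, symmetries: the z-axis is an axis of rotation, so x and y enter only as x² + y².
Next, against the integer gridlines: the x-axis gridline crossings are at x ∈ {-1, 1}; a circular section at z = 0 has radius exactly 1; among the integer gridlines, it crosses the y-axis at y ∈ {-1, 1}.
Finally, fitting integer coefficients to these (and the overall shape) gives p.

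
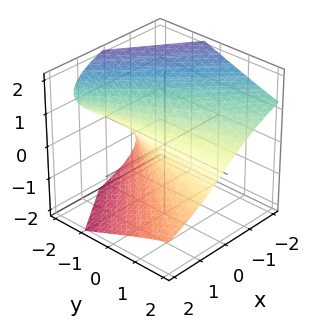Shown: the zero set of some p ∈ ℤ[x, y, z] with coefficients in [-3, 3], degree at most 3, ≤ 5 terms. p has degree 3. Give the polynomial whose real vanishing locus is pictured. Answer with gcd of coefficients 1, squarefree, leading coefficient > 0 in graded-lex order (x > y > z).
1. deg p = 3.
2. Observable constraints: every point of the y-axis in the box is on the surface; one x-axis crossing is at x = 0.
3. Solving for integer coefficients yields p as stated.

z^3 + 2*y*z + 3*x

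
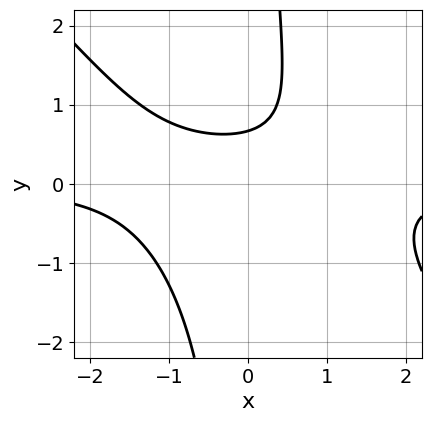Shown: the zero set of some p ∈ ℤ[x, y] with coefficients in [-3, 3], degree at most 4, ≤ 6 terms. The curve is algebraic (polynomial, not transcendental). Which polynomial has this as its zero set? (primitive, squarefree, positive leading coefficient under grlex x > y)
(a) The degree is 3 — a generic line meets the curve in up to 3 points.
(b) Observable constraints: the curve avoids every integer x-axis point in the box.
(c) Putting this together gives p.

2*x^2*y + 2*x*y^2 - 3*y + 2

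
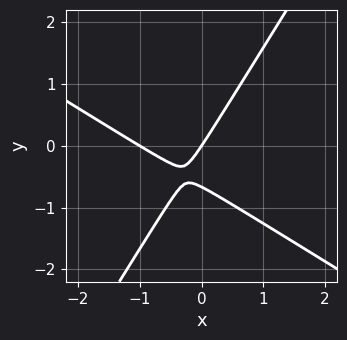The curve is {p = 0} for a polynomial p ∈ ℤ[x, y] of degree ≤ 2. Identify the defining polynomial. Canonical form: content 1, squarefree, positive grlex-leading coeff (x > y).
3*x^2 + 3*x*y - 3*y^2 + 3*x - 2*y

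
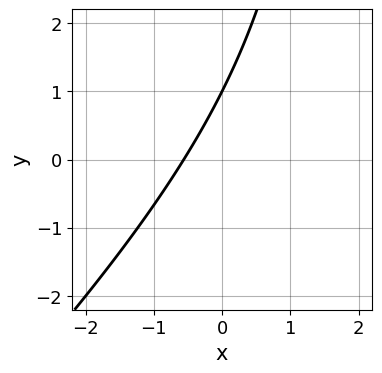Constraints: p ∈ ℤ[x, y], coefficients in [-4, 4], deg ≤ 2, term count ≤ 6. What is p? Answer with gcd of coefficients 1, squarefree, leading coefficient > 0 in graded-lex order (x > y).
x^2 - x*y - 3*x + 2*y - 2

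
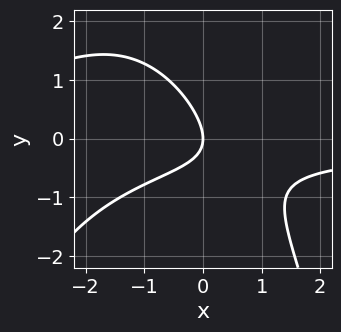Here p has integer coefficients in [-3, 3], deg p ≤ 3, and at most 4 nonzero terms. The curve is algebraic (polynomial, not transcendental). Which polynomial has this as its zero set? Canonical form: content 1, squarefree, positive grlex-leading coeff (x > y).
x^2*y + 2*x*y + 2*y^2 + 2*x

1. deg p = 3. The shape is more complex than any degree-2 curve.
2. Checking where it meets the axes: one y-axis crossing is at y = 0; one x-axis crossing is at x = 0.
3. These observations pin down the coefficients.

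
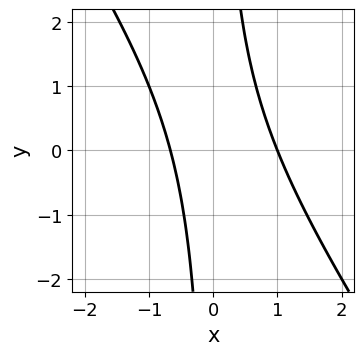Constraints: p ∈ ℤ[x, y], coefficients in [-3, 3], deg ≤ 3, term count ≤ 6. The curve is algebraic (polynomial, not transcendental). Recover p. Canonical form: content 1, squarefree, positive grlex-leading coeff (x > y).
First, deg p = 2. No degree-1 curve has this shape.
Next, from the axis intercepts and sections: one x-axis crossing is at x = 1; the curve avoids every integer y-axis point in the box.
Finally, together with the visible shape, these determine p as stated.

3*x^2 + 2*x*y - x - 2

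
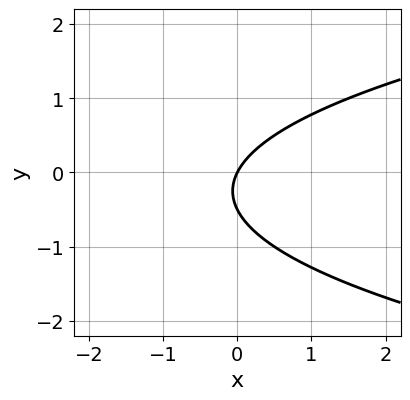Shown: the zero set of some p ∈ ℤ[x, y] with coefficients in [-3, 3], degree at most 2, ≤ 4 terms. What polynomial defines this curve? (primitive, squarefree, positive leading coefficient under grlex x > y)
2*y^2 - 2*x + y

1. deg p = 2. No degree-1 curve has this shape.
2. Observable constraints: it crosses the y-axis at the gridline y = 0; one x-axis crossing is at x = 0.
3. Assembling these constraints gives the stated polynomial.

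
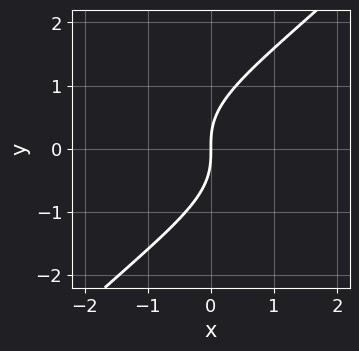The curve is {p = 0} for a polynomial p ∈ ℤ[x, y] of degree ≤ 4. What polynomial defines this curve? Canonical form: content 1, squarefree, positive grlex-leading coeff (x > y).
(a) deg p = 3. The shape is more complex than any degree-2 curve.
(b) From the visible intercepts: one x-axis crossing is at x = 0; it crosses the y-axis at the gridline y = 0.
(c) Matching integer coefficients to the picture gives p.

2*x*y^2 - 2*y^3 + 3*x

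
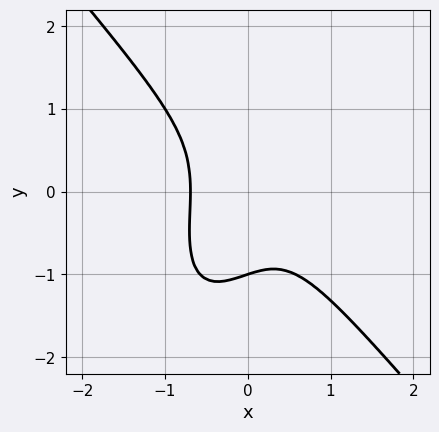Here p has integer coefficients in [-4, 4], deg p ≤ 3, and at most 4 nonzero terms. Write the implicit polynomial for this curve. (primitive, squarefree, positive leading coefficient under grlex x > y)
The degree is 3 — a generic line meets the curve in up to 3 points.
Reading off the gridlines: it crosses the y-axis at the gridline y = -1.
The integer polynomial consistent with all of this is the stated p.

3*x^3 - x*y^2 + y^3 + 1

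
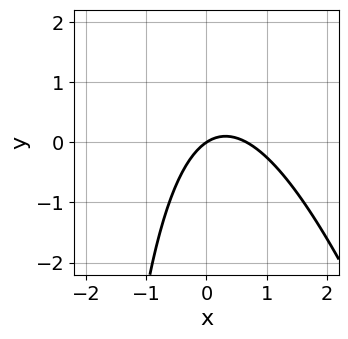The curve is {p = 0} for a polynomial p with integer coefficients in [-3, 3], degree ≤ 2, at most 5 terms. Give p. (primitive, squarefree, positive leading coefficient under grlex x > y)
3*x^2 + x*y - 2*x + 3*y

First, degree: a generic line meets the curve in up to 2 points, so deg p = 2.
Next, from the axis intercepts and sections: it crosses the y-axis at the gridline y = 0; it meets the x-axis at x = 0 (among the integer gridlines).
Finally, these observations pin down the coefficients.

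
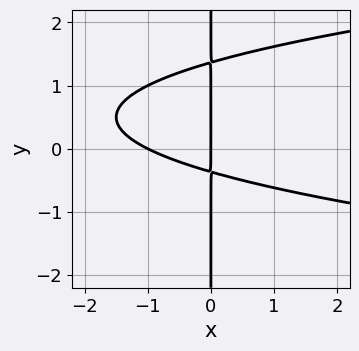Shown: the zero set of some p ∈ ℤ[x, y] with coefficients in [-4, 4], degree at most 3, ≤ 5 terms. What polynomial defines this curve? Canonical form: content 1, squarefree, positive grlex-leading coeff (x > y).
2*x*y^2 - x^2 - 2*x*y - x

1. Degree: the shape is more complex than any degree-2 curve, so deg p = 3.
2. Against the integer gridlines: among the integer gridlines, it crosses the x-axis at x ∈ {-1, 0}; every point of the y-axis in the box is on the curve.
3. Assembling these constraints gives the stated polynomial.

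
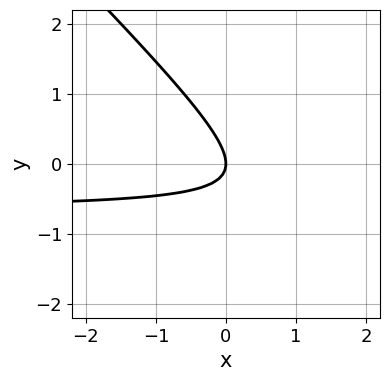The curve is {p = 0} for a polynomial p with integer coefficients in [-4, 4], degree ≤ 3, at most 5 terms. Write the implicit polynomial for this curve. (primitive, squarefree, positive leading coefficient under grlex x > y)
3*x*y + 3*y^2 + 2*x

1. Degree: a generic line meets the curve in up to 2 points, so deg p = 2.
2. Against the integer gridlines: it meets the y-axis at y = 0 (among the integer gridlines); it crosses the x-axis at the gridline x = 0.
3. The integer polynomial consistent with all of this is the stated p.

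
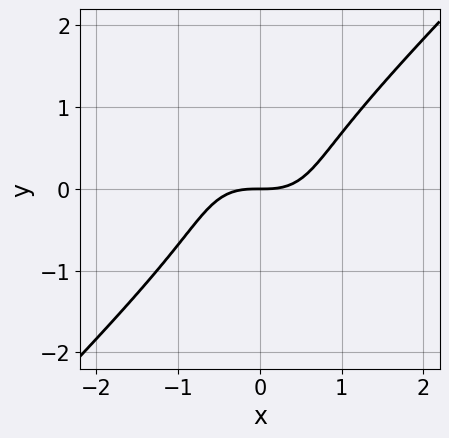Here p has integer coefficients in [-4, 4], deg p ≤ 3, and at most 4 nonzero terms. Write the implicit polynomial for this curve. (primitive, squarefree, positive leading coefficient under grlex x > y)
x^3 - y^3 - y

1. deg p = 3.
2. Reading off the gridlines: it meets the y-axis at y = 0 (among the integer gridlines); one x-axis crossing is at x = 0.
3. These observations pin down the coefficients.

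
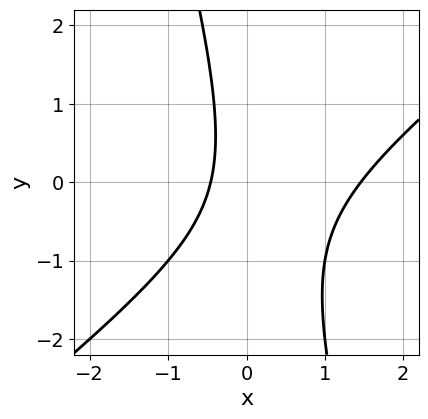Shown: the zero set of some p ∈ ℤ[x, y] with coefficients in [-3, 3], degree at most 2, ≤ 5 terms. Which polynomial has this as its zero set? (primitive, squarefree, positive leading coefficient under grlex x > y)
(a) The degree is 2 — no degree-1 curve has this shape.
(b) Reading off the gridlines: no y-intercept at any integer in the box.
(c) Putting this together gives p.

3*x^2 - 3*x*y - y^2 - 3*x - 2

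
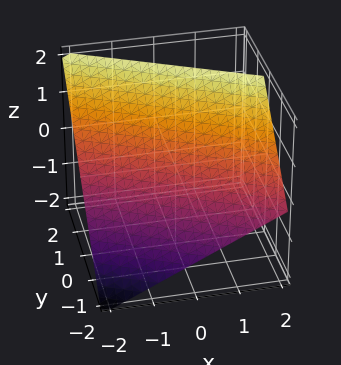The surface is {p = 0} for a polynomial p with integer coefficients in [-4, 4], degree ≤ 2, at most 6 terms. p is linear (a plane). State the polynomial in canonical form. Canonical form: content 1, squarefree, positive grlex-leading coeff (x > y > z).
(a) The degree is 1 — every cross-section is a straight line — this is a plane.
(b) Against the integer gridlines: it meets the y-axis at y = -1 (among the integer gridlines); one x-axis crossing is at x = -2; it crosses the z-axis at the gridline z = 1.
(c) Solving for integer coefficients yields p as stated.

x + 2*y - 2*z + 2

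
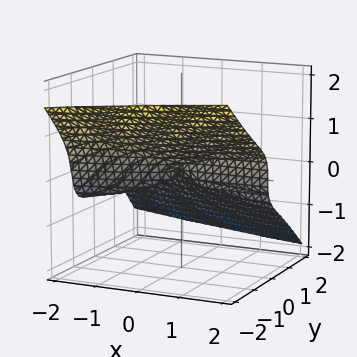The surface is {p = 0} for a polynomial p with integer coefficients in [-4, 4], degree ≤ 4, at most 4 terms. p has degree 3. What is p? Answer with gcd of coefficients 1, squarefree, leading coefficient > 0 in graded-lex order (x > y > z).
(a) The degree is 3 — the shape is more complex than any degree-2 surface.
(b) From the visible intercepts: it crosses the z-axis at the gridline z = 0; every point of the x-axis in the box is on the surface; it crosses the y-axis at the gridline y = 0.
(c) Assembling these constraints gives the stated polynomial.

2*y^3 + y^2*z + 2*z^3 + x*y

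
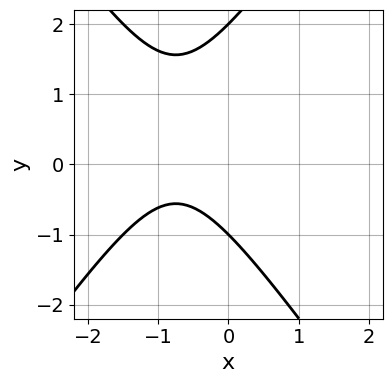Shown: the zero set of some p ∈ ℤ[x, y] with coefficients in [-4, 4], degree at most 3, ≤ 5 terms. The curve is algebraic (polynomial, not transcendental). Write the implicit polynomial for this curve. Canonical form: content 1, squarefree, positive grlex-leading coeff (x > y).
2*x^2 - y^2 + 3*x + y + 2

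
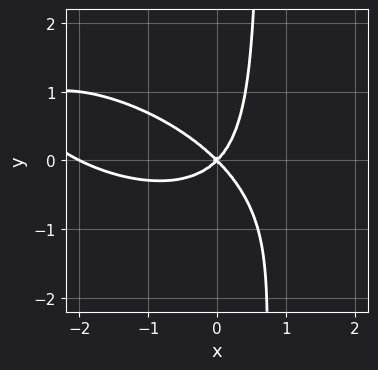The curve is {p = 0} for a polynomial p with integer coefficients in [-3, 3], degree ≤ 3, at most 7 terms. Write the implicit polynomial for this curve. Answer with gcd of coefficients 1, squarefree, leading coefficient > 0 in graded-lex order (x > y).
x^3 + 2*x^2*y + 3*x*y^2 + 2*x^2 - 2*y^2

deg p = 3. The shape is more complex than any degree-2 curve.
From the visible intercepts: among the integer gridlines, it crosses the x-axis at x ∈ {-2, 0}; it crosses the y-axis at the gridline y = 0.
Fitting integer coefficients to these (and the overall shape) gives p.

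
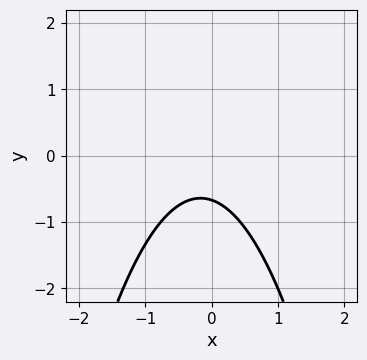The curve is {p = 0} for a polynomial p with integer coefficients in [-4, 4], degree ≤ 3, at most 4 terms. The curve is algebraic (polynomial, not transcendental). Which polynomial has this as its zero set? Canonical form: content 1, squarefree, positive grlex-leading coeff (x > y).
3*x^2 + x + 3*y + 2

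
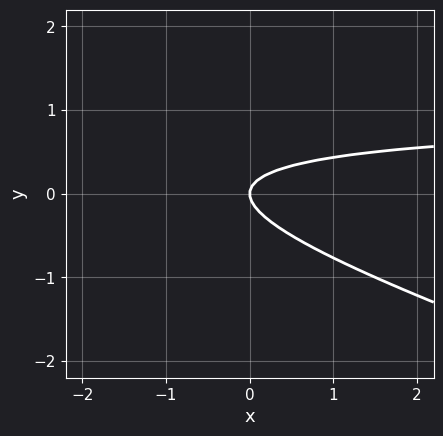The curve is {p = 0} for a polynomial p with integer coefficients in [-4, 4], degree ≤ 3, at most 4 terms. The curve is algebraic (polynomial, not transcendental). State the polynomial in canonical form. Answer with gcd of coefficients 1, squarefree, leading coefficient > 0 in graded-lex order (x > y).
x*y + 3*y^2 - x

1. Degree: a generic line meets the curve in up to 2 points, so deg p = 2.
2. Checking where it meets the axes: it meets the x-axis at x = 0 (among the integer gridlines); it crosses the y-axis at the gridline y = 0.
3. The integer polynomial consistent with all of this is the stated p.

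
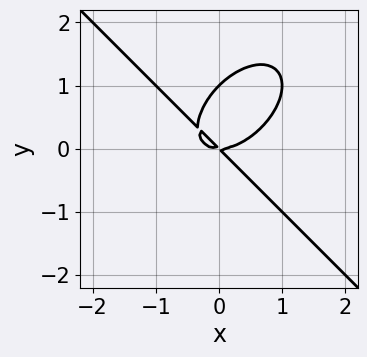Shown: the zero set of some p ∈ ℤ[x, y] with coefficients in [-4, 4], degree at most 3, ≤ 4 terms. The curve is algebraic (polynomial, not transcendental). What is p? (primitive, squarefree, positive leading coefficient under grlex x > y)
x^3 + y^3 - x*y - y^2

First, deg p = 3. The shape is more complex than any degree-2 curve.
Next, from the visible intercepts: one x-axis crossing is at x = 0; the y-axis gridline crossings are at y ∈ {0, 1}.
Finally, the integer polynomial consistent with all of this is the stated p.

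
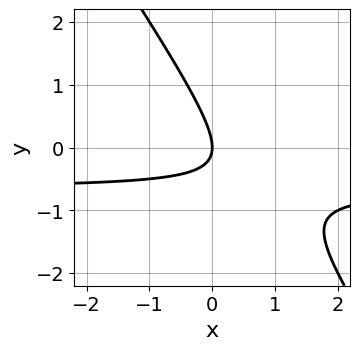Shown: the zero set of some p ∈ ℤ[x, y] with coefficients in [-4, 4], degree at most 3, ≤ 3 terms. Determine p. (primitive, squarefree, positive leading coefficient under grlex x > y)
3*x*y + 2*y^2 + 2*x

First, the degree is 2 — a generic line meets the curve in up to 2 points.
Next, checking where it meets the axes: one x-axis crossing is at x = 0; it crosses the y-axis at the gridline y = 0.
Finally, assembling these constraints gives the stated polynomial.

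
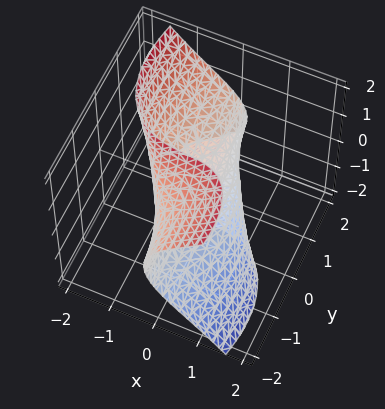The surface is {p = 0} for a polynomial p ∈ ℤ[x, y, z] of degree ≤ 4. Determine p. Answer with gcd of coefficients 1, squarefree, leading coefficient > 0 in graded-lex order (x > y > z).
3*x^3 + 3*x*y^2 + 3*y*z^2 - y + 3*z

First, deg p = 3. A generic line meets the surface in up to 3 points.
Next, reading off the gridlines: it crosses the y-axis at the gridline y = 0; it crosses the z-axis at the gridline z = 0; it meets the x-axis at x = 0 (among the integer gridlines).
Finally, solving for integer coefficients yields p as stated.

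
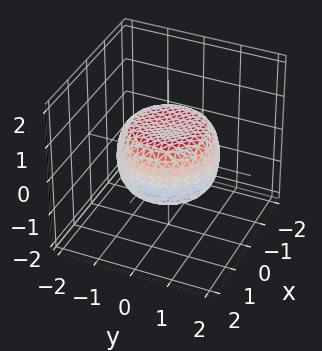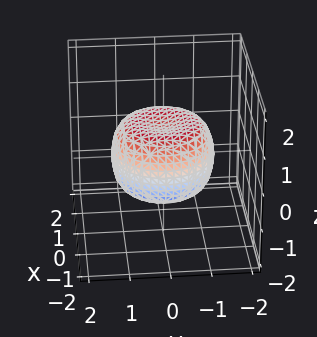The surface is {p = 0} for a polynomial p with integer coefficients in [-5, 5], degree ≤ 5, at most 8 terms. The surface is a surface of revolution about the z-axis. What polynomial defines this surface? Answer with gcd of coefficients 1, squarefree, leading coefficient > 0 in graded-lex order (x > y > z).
2*x^4 + 4*x^2*y^2 + 2*y^4 - 2*x^2 - 2*y^2 + 3*z^2 - 2

First, deg p = 4. No degree-3 surface has this shape.
Then, symmetry: the z-axis is an axis of rotation, so x and y enter only as x² + y².
Then, observable constraints: a circular section at z = 0 has radius between 1 and 2.
Finally, solving for integer coefficients yields p as stated.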